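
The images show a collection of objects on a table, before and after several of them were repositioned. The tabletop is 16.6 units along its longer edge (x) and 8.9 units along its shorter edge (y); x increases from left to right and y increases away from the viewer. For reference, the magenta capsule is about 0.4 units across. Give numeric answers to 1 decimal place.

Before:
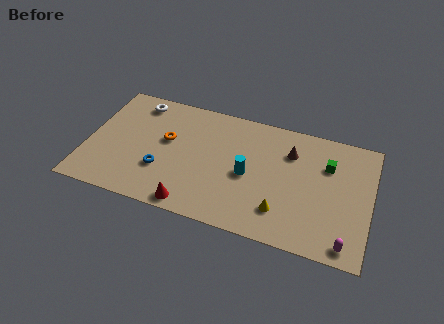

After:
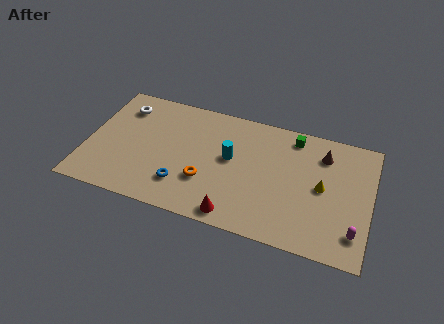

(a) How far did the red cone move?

2.5

The red cone was near (6.5, 0.9) before and (9.0, 1.0) after, so it travelled √(2.5² + 0.1²) ≈ 2.5 units.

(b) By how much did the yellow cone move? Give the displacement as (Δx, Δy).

(2.2, 2.4)

The yellow cone was at about (11.6, 2.1) and moved to about (13.8, 4.5).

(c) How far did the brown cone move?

1.9

The brown cone was near (11.8, 6.5) before and (13.7, 6.9) after, so it travelled √(1.9² + 0.4²) ≈ 1.9 units.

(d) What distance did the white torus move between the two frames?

1.0

The white torus moved from about (2.6, 7.6) to (1.8, 7.0), a distance of √(0.8² + 0.6²) ≈ 1.0.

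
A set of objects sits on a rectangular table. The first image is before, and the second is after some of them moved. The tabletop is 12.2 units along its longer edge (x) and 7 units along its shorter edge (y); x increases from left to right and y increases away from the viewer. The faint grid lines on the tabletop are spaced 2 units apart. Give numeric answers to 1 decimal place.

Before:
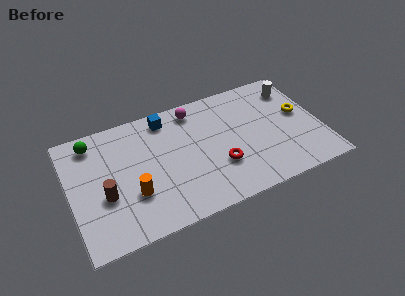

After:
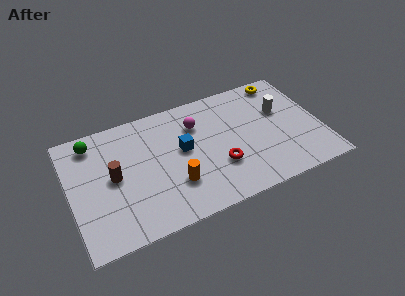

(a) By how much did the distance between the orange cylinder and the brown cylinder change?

+1.8

Before: roughly 1.4 units apart; after: 3.2. That's 1.8 units further apart.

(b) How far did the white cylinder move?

1.4

The white cylinder moved from about (11.2, 5.5) to (10.4, 4.4), a distance of √(0.8² + 1.1²) ≈ 1.4.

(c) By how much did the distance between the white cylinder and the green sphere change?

-0.7

The distance was about 9.9 in the first image and 9.2 in the second, so they moved 0.7 units closer together.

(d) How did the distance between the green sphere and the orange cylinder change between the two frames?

+1.3

Before: roughly 3.9 units apart; after: 5.2. That's 1.3 units further apart.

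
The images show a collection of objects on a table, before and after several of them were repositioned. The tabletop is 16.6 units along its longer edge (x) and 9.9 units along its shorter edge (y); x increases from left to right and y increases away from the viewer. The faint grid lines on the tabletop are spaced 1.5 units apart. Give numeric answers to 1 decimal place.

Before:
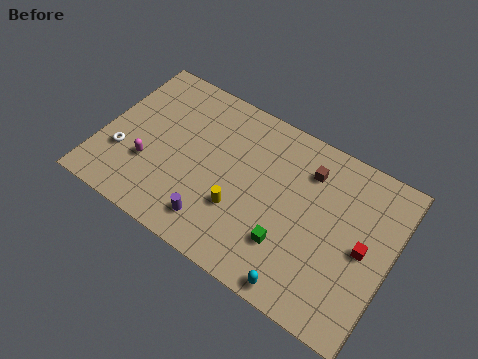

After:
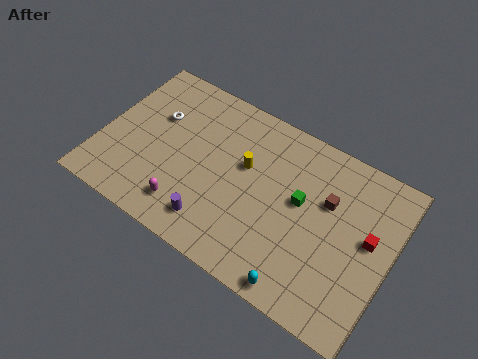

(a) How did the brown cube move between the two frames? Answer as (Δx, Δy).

(1.3, -1.2)

The brown cube was at about (11.5, 7.6) and moved to about (12.8, 6.4).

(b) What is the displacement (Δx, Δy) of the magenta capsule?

(2.5, -1.4)

The magenta capsule was at about (2.9, 3.3) and moved to about (5.4, 1.9).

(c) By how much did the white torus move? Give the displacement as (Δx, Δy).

(1.4, 3.2)

The white torus started near (1.4, 3.2) and ended near (2.8, 6.4).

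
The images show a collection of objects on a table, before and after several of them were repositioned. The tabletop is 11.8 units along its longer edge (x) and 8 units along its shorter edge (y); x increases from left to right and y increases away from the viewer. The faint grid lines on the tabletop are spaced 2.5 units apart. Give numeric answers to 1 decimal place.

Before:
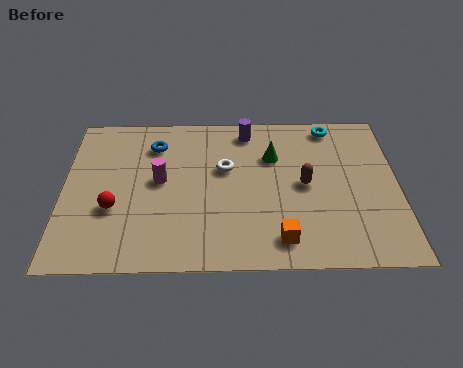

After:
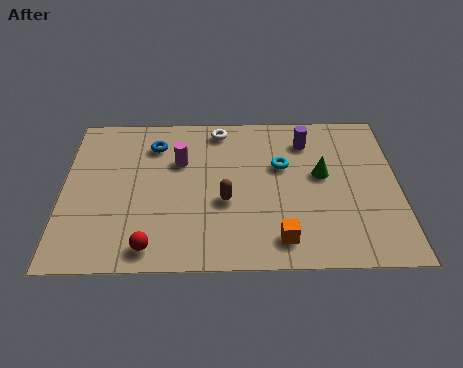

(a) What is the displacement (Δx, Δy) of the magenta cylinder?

(0.7, 1.0)

From the two frames, the magenta cylinder sits at roughly (3.4, 4.3) before and (4.1, 5.3) after.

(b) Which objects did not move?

the blue torus and the orange cube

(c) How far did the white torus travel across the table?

2.1

The white torus was near (5.7, 4.9) before and (5.5, 7.0) after, so it travelled √(0.2² + 2.1²) ≈ 2.1 units.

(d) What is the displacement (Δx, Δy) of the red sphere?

(1.3, -1.9)

The red sphere was at about (1.8, 2.9) and moved to about (3.1, 1.0).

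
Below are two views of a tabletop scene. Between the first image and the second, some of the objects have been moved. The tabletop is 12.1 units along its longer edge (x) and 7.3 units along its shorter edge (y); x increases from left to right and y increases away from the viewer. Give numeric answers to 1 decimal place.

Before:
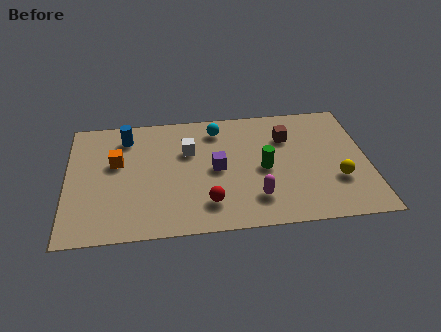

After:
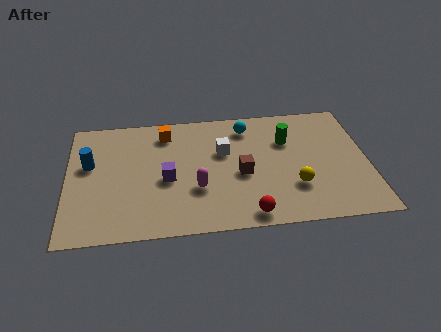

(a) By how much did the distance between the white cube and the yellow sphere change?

-2.7

The distance was about 6.4 in the first image and 3.7 in the second, so they moved 2.7 units closer together.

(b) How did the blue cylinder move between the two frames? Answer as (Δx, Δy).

(-1.5, -1.5)

The blue cylinder started near (2.4, 5.9) and ended near (0.9, 4.4).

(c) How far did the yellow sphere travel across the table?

1.7

The yellow sphere moved from about (10.8, 2.4) to (9.1, 2.2), a distance of √(1.7² + 0.2²) ≈ 1.7.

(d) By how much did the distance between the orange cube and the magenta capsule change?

-2.4

They were about 6.1 units apart before and 3.7 after — 2.4 units closer together.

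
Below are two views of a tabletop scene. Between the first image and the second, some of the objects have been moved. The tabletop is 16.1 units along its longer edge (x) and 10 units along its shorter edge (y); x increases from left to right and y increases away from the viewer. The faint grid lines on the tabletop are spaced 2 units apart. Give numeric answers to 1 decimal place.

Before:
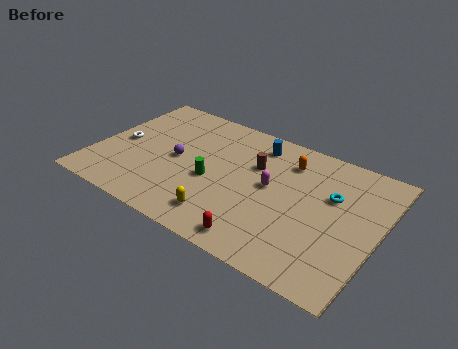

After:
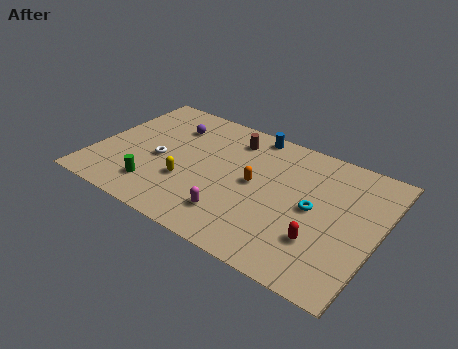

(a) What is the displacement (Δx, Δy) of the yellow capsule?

(-2.4, 1.6)

The yellow capsule was at about (7.9, 1.8) and moved to about (5.5, 3.4).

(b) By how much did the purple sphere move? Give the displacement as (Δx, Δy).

(-0.8, 2.6)

The purple sphere started near (4.6, 4.9) and ended near (3.8, 7.5).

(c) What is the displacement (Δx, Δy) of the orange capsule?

(-1.5, -2.6)

From the two frames, the orange capsule sits at roughly (10.6, 7.8) before and (9.1, 5.2) after.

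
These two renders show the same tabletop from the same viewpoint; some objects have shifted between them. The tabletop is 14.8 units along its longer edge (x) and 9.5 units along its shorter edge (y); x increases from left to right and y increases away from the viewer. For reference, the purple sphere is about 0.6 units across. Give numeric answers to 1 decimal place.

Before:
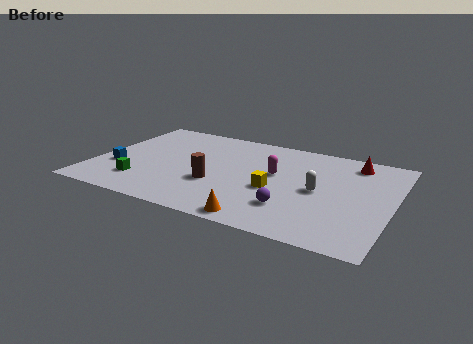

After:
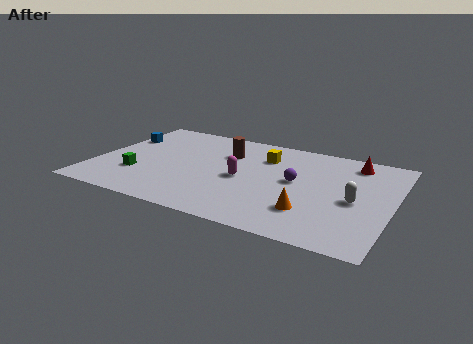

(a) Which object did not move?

the red cone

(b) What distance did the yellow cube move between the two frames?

3.2

From (9.1, 3.9) to (8.2, 7.0), the yellow cube covered √(0.9² + 3.1²) ≈ 3.2 units.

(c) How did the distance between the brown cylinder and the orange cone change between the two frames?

+2.7

The distance was about 3.6 in the first image and 6.3 in the second, so they moved 2.7 units further apart.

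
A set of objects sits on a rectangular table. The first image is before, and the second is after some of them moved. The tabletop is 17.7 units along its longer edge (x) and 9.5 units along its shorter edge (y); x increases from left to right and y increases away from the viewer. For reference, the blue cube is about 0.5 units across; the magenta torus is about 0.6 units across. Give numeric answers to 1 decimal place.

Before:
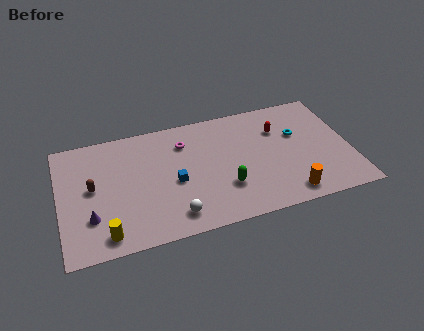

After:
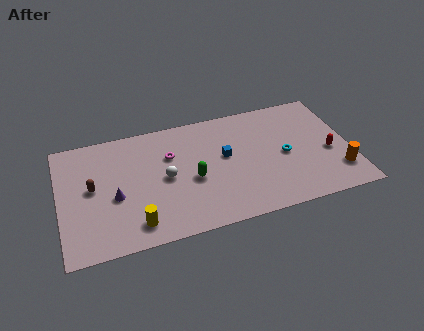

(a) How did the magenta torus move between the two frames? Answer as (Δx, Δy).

(-0.9, -0.8)

The magenta torus was at about (7.7, 7.2) and moved to about (6.8, 6.4).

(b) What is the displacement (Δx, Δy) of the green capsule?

(-1.9, 1.2)

The green capsule was at about (9.9, 2.9) and moved to about (8.0, 4.1).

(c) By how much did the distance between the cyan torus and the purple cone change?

-2.8

They were about 13.2 units apart before and 10.4 after — 2.8 units closer together.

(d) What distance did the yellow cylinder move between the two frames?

1.8

The yellow cylinder moved from about (2.6, 1.3) to (4.4, 1.6), a distance of √(1.8² + 0.3²) ≈ 1.8.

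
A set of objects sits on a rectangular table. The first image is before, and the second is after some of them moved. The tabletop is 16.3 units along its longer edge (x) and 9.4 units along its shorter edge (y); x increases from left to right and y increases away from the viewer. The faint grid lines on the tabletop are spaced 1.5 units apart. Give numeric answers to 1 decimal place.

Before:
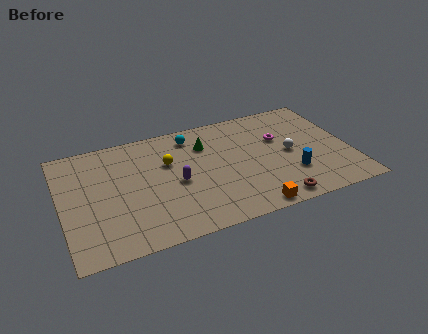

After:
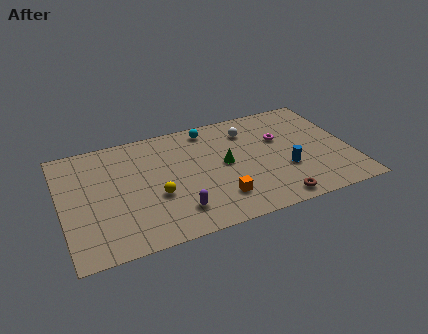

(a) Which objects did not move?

the brown torus and the magenta torus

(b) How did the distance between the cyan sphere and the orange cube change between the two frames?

-1.6

Before: roughly 7.6 units apart; after: 6.0. That's 1.6 units closer together.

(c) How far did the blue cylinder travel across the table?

0.6

From (12.8, 2.8) to (12.5, 3.3), the blue cylinder covered √(0.3² + 0.5²) ≈ 0.6 units.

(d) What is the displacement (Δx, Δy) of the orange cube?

(-1.6, 1.4)

From the two frames, the orange cube sits at roughly (10.2, 0.8) before and (8.6, 2.2) after.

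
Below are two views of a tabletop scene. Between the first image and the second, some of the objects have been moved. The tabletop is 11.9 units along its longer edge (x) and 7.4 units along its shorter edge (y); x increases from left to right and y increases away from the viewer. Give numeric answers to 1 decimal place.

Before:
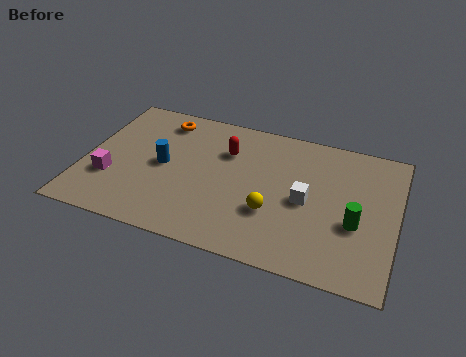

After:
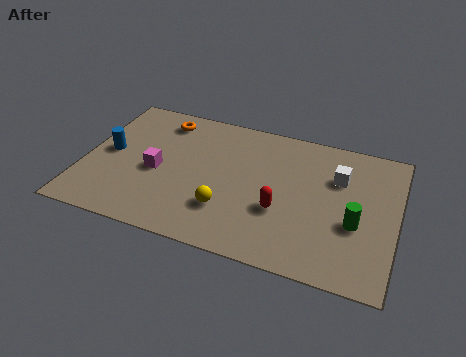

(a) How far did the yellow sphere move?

1.7

The yellow sphere was near (7.3, 2.5) before and (5.6, 2.1) after, so it travelled √(1.7² + 0.4²) ≈ 1.7 units.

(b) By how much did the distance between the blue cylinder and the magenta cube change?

-0.3

Before: roughly 2.3 units apart; after: 2.0. That's 0.3 units closer together.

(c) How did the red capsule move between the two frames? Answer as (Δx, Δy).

(2.3, -2.5)

From the two frames, the red capsule sits at roughly (5.3, 5.2) before and (7.6, 2.7) after.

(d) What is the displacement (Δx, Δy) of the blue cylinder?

(-2.1, 0.1)

From the two frames, the blue cylinder sits at roughly (3.0, 3.7) before and (0.9, 3.8) after.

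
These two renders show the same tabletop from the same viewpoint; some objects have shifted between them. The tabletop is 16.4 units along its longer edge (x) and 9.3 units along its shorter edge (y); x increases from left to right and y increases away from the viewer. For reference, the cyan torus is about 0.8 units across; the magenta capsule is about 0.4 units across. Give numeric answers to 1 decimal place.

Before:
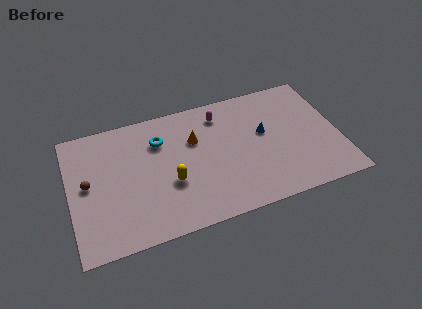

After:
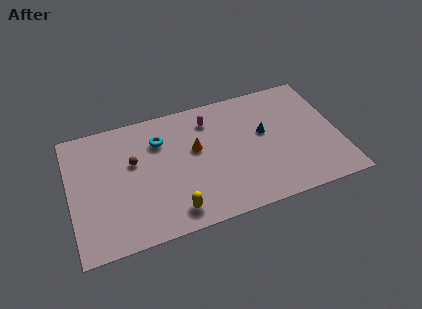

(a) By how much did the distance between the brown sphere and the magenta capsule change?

-3.6

Before: roughly 8.7 units apart; after: 5.1. That's 3.6 units closer together.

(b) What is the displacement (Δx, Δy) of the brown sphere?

(2.8, 0.8)

From the two frames, the brown sphere sits at roughly (1.1, 4.9) before and (3.9, 5.7) after.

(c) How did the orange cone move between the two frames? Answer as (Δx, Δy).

(0.0, -0.7)

From the two frames, the orange cone sits at roughly (7.7, 6.2) before and (7.7, 5.5) after.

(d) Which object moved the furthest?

the brown sphere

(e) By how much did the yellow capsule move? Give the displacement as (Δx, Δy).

(0.0, -2.1)

The yellow capsule was at about (6.0, 3.5) and moved to about (6.0, 1.4).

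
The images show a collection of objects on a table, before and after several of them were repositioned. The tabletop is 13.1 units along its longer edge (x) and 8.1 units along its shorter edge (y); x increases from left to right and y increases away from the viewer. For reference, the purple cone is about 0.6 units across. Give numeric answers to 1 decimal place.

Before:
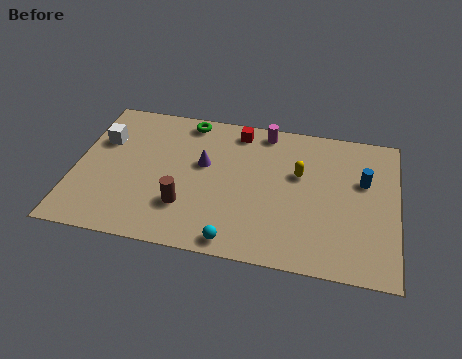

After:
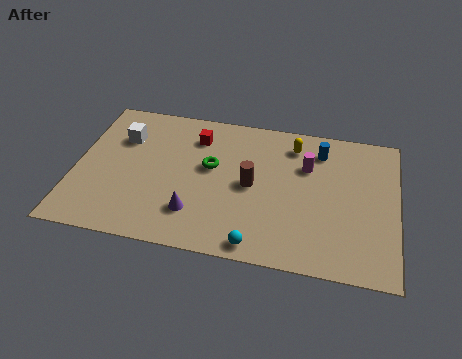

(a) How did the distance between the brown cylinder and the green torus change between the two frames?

-3.1

They were about 4.9 units apart before and 1.8 after — 3.1 units closer together.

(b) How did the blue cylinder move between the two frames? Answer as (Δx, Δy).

(-1.8, 1.4)

The blue cylinder started near (11.7, 5.1) and ended near (9.9, 6.5).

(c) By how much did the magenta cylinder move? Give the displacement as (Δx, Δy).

(1.8, -1.7)

The magenta cylinder started near (7.6, 7.2) and ended near (9.4, 5.5).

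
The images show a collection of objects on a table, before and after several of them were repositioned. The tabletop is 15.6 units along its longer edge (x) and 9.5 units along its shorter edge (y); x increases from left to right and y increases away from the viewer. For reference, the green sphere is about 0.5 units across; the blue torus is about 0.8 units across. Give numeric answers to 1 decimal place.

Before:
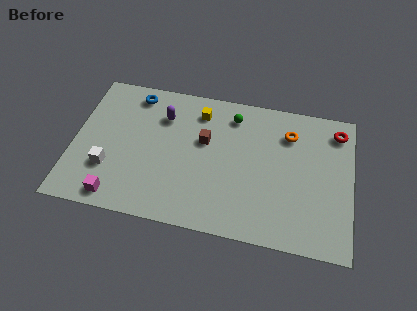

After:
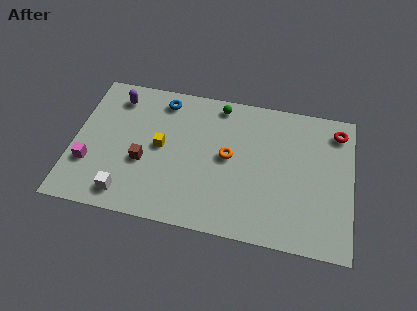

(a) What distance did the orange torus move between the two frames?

4.0

From (12.0, 7.2) to (8.7, 5.0), the orange torus covered √(3.3² + 2.2²) ≈ 4.0 units.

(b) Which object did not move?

the red torus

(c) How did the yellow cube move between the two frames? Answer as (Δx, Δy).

(-2.0, -2.8)

The yellow cube started near (6.9, 7.7) and ended near (4.9, 4.9).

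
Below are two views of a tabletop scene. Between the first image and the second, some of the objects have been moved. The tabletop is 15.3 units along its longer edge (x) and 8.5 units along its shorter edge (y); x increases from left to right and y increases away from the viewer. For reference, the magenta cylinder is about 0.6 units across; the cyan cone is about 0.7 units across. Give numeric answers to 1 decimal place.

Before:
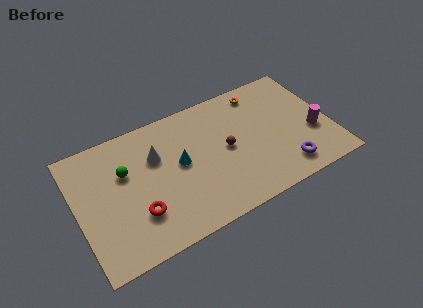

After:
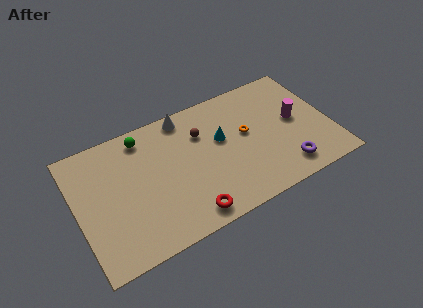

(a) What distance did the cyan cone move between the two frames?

2.6

The cyan cone was near (6.2, 4.6) before and (8.8, 5.1) after, so it travelled √(2.6² + 0.5²) ≈ 2.6 units.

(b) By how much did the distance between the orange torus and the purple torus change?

-2.0

They were about 5.8 units apart before and 3.8 after — 2.0 units closer together.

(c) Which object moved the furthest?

the red torus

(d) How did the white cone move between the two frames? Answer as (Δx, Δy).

(2.0, 1.9)

The white cone was at about (4.9, 5.7) and moved to about (6.9, 7.6).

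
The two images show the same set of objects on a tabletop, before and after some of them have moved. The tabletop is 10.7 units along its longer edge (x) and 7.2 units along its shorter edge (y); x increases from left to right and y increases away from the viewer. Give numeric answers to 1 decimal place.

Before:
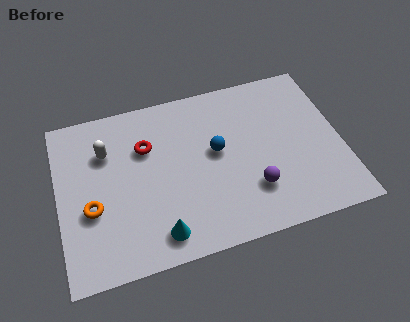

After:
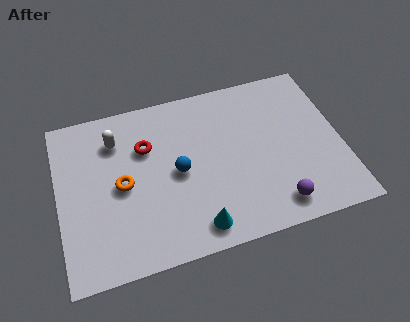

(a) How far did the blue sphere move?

1.6

From (6.0, 4.0) to (4.5, 3.5), the blue sphere covered √(1.5² + 0.5²) ≈ 1.6 units.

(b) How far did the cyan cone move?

1.4

The cyan cone was near (3.6, 1.1) before and (5.0, 1.0) after, so it travelled √(1.4² + 0.1²) ≈ 1.4 units.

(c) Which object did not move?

the red torus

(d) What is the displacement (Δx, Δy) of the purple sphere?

(0.8, -0.9)

The purple sphere was at about (7.2, 2.0) and moved to about (8.0, 1.1).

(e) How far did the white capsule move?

0.6

The white capsule moved from about (1.9, 5.1) to (2.3, 5.5), a distance of √(0.4² + 0.4²) ≈ 0.6.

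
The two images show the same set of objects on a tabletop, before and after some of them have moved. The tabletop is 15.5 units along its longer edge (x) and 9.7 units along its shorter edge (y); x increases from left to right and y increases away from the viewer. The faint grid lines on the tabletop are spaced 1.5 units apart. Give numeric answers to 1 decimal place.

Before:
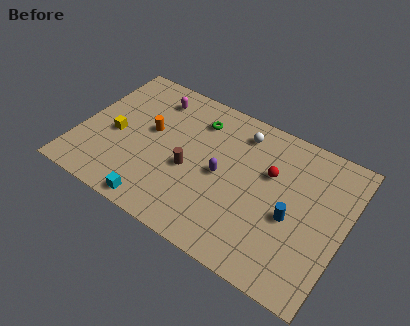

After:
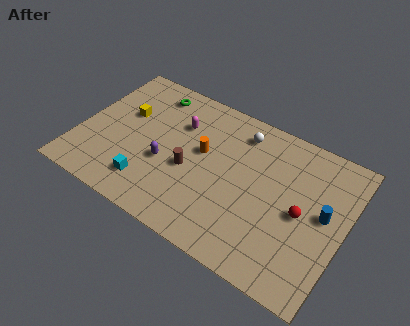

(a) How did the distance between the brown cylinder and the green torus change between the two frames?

+1.6

They were about 3.5 units apart before and 5.1 after — 1.6 units further apart.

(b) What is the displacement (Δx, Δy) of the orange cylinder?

(3.1, 0.1)

The orange cylinder was at about (4.0, 5.5) and moved to about (7.1, 5.6).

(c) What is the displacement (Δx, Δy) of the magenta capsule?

(1.7, -1.1)

The magenta capsule started near (3.8, 7.9) and ended near (5.5, 6.8).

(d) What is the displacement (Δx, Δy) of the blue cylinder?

(1.7, 1.1)

From the two frames, the blue cylinder sits at roughly (12.6, 4.1) before and (14.3, 5.2) after.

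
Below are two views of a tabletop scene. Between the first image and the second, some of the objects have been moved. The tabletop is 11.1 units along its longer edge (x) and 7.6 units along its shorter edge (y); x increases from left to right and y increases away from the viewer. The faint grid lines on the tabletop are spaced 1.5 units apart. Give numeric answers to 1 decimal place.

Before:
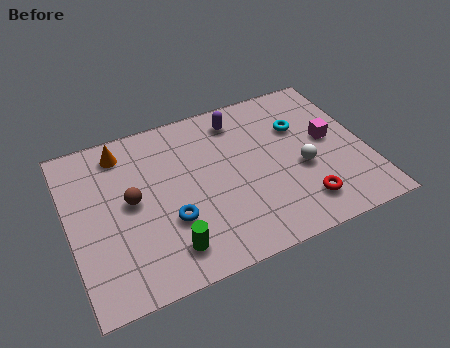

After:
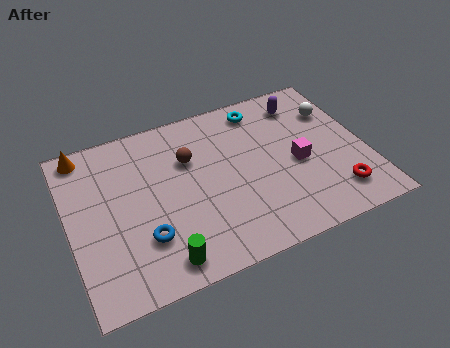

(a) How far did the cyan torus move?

1.9

The cyan torus was near (8.8, 5.1) before and (7.5, 6.5) after, so it travelled √(1.3² + 1.4²) ≈ 1.9 units.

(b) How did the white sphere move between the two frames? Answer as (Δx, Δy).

(1.6, 2.3)

The white sphere started near (8.6, 3.1) and ended near (10.2, 5.4).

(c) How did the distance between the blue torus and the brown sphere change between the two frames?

+1.6

They were about 1.9 units apart before and 3.5 after — 1.6 units further apart.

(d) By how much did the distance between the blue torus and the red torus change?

+2.2

They were about 4.9 units apart before and 7.1 after — 2.2 units further apart.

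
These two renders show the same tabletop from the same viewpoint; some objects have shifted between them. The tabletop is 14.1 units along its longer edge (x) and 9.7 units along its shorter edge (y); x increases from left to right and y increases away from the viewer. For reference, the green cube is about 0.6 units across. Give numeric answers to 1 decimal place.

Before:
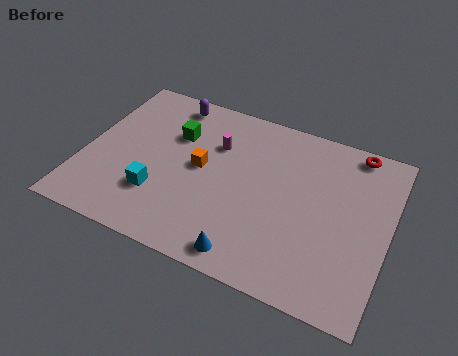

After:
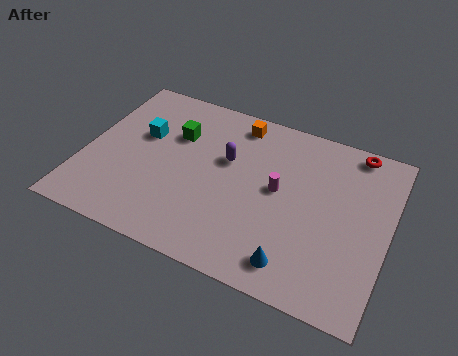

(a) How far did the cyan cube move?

3.4

From (3.7, 2.8) to (2.5, 6.0), the cyan cube covered √(1.2² + 3.2²) ≈ 3.4 units.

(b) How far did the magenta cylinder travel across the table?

3.4

The magenta cylinder moved from about (5.9, 6.7) to (9.0, 5.2), a distance of √(3.1² + 1.5²) ≈ 3.4.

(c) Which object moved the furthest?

the purple capsule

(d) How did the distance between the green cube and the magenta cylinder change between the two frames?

+3.3

Before: roughly 1.9 units apart; after: 5.2. That's 3.3 units further apart.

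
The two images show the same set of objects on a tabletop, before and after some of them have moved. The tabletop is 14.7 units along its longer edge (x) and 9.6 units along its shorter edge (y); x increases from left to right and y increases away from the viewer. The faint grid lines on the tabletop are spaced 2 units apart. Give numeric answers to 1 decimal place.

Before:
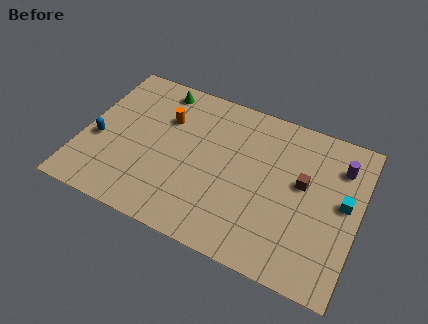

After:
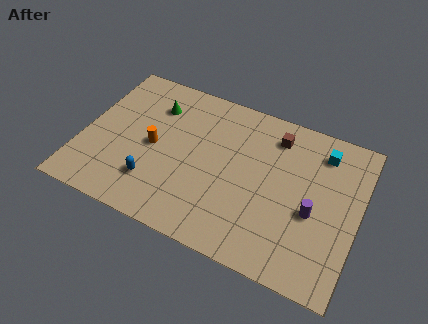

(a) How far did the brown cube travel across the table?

2.9

The brown cube moved from about (11.7, 5.5) to (10.0, 7.8), a distance of √(1.7² + 2.3²) ≈ 2.9.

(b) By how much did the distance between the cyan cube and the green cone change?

-1.8

The distance was about 10.8 in the first image and 9.0 in the second, so they moved 1.8 units closer together.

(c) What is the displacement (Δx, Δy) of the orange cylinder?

(-0.4, -2.0)

The orange cylinder was at about (4.2, 6.6) and moved to about (3.8, 4.6).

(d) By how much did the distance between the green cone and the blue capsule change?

-0.4

The distance was about 5.2 in the first image and 4.8 in the second, so they moved 0.4 units closer together.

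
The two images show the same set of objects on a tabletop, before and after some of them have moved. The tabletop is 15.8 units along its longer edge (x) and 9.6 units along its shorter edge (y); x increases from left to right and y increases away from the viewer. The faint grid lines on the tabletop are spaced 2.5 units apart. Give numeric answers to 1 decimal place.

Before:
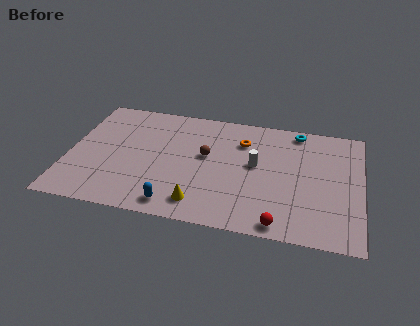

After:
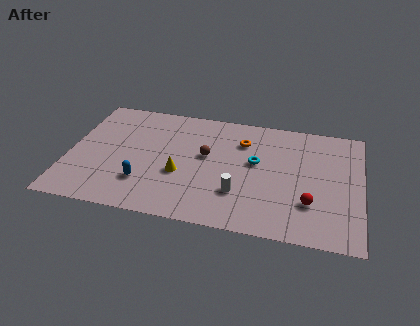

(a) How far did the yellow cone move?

2.4

The yellow cone moved from about (7.3, 1.6) to (6.1, 3.7), a distance of √(1.2² + 2.1²) ≈ 2.4.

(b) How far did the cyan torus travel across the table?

3.7

From (12.2, 8.6) to (10.1, 5.5), the cyan torus covered √(2.1² + 3.1²) ≈ 3.7 units.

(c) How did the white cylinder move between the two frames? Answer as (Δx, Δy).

(-0.8, -2.5)

From the two frames, the white cylinder sits at roughly (10.1, 5.3) before and (9.3, 2.8) after.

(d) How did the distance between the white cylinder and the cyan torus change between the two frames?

-1.1

Before: roughly 3.9 units apart; after: 2.8. That's 1.1 units closer together.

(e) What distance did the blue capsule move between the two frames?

2.3

The blue capsule was near (6.0, 1.2) before and (4.2, 2.6) after, so it travelled √(1.8² + 1.4²) ≈ 2.3 units.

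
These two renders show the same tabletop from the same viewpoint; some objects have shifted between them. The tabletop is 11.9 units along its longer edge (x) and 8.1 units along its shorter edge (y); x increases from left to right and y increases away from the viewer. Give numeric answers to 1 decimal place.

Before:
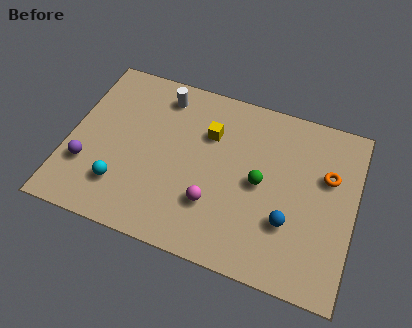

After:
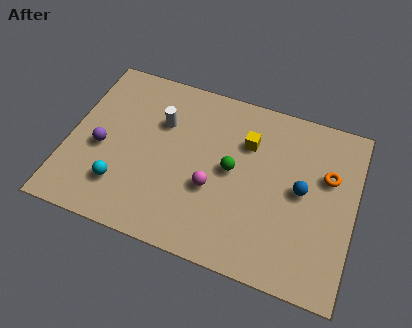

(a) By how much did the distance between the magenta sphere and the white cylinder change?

-1.7

They were about 5.1 units apart before and 3.4 after — 1.7 units closer together.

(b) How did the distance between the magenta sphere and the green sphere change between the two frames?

-1.1

The distance was about 2.4 in the first image and 1.3 in the second, so they moved 1.1 units closer together.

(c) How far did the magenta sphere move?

0.7

From (6.2, 2.4) to (6.1, 3.1), the magenta sphere covered √(0.1² + 0.7²) ≈ 0.7 units.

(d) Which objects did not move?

the orange torus and the cyan sphere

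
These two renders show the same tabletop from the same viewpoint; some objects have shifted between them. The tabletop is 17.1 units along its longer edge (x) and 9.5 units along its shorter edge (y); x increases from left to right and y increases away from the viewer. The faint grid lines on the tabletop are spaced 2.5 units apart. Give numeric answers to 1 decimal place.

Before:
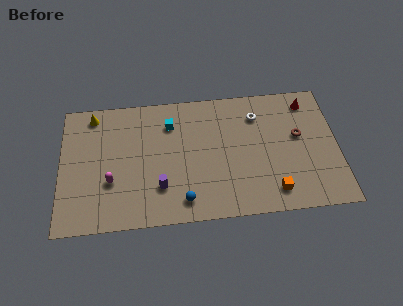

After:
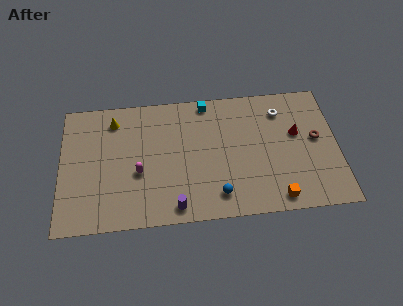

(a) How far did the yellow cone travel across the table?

1.4

The yellow cone moved from about (2.0, 8.3) to (3.3, 7.8), a distance of √(1.3² + 0.5²) ≈ 1.4.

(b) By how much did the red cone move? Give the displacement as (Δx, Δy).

(-0.8, -2.3)

The red cone started near (15.4, 8.0) and ended near (14.6, 5.7).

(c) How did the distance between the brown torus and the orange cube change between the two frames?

+0.6

The distance was about 4.3 in the first image and 4.9 in the second, so they moved 0.6 units further apart.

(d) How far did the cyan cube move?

2.7

The cyan cube was near (6.8, 7.2) before and (9.1, 8.6) after, so it travelled √(2.3² + 1.4²) ≈ 2.7 units.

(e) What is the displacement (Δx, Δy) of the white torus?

(1.5, 0.2)

From the two frames, the white torus sits at roughly (12.2, 7.3) before and (13.7, 7.5) after.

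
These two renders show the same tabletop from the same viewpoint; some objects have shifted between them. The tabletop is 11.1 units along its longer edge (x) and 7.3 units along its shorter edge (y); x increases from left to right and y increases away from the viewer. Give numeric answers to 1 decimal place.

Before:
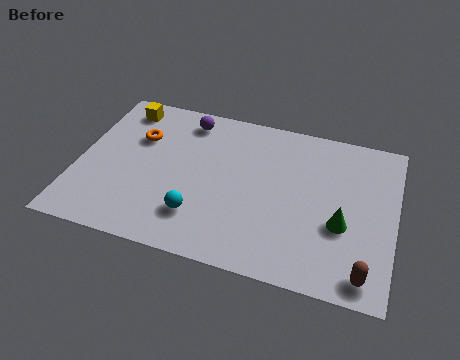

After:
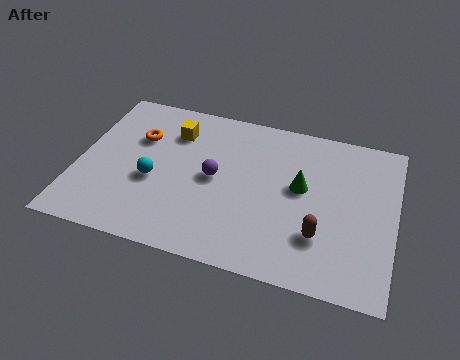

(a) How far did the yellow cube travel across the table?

2.0

The yellow cube moved from about (1.3, 6.2) to (3.2, 5.5), a distance of √(1.9² + 0.7²) ≈ 2.0.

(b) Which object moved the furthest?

the purple sphere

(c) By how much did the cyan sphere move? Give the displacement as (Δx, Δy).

(-1.7, 1.2)

The cyan sphere was at about (4.4, 1.8) and moved to about (2.7, 3.0).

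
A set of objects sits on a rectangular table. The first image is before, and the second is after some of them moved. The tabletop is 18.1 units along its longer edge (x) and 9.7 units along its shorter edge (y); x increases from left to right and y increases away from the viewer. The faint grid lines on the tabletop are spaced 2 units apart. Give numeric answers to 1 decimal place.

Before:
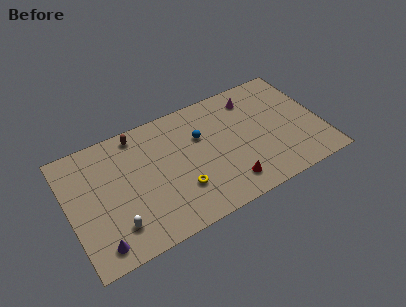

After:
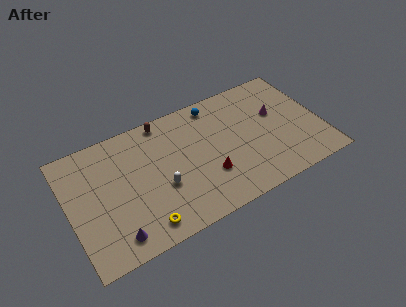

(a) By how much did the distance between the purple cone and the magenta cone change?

-0.5

Before: roughly 13.6 units apart; after: 13.1. That's 0.5 units closer together.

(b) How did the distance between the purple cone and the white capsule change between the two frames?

+2.7

They were about 1.5 units apart before and 4.2 after — 2.7 units further apart.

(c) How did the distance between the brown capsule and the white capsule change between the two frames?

-1.6

The distance was about 6.8 in the first image and 5.2 in the second, so they moved 1.6 units closer together.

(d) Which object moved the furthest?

the white capsule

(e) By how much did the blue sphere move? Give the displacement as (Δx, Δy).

(1.3, 2.1)

From the two frames, the blue sphere sits at roughly (9.6, 6.4) before and (10.9, 8.5) after.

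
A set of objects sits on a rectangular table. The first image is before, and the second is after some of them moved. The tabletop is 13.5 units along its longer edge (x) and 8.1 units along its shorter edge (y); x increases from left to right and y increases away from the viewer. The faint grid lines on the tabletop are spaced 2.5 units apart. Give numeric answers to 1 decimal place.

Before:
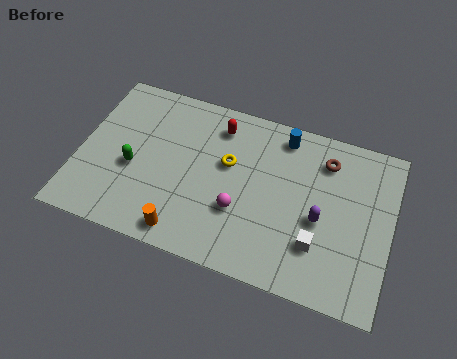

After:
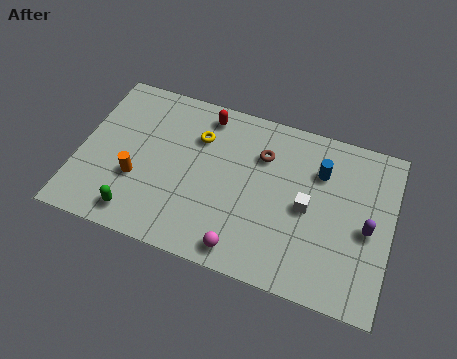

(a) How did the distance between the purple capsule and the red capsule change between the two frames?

+2.4

They were about 5.6 units apart before and 8.0 after — 2.4 units further apart.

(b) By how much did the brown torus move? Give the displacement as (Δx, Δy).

(-2.7, -0.6)

The brown torus was at about (10.5, 6.4) and moved to about (7.8, 5.8).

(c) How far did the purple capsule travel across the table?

2.0

The purple capsule moved from about (10.5, 3.5) to (12.5, 3.7), a distance of √(2.0² + 0.2²) ≈ 2.0.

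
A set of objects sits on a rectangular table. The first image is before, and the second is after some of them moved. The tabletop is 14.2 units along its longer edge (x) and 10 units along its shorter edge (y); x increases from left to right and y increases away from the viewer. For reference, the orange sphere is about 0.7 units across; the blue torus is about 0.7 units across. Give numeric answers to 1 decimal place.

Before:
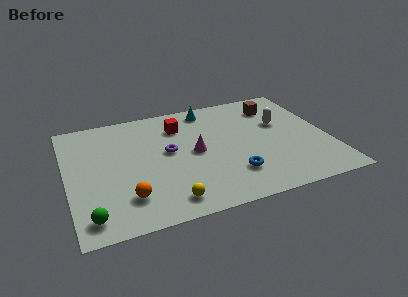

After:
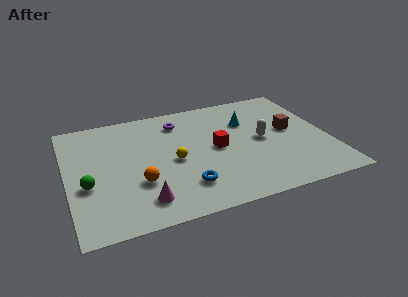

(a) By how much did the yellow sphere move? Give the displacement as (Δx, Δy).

(0.6, 3.2)

From the two frames, the yellow sphere sits at roughly (5.1, 1.4) before and (5.7, 4.6) after.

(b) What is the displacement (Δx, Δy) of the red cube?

(1.8, -2.6)

The red cube was at about (6.3, 7.6) and moved to about (8.1, 5.0).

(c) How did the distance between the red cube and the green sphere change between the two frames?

-1.0

Before: roughly 8.2 units apart; after: 7.2. That's 1.0 units closer together.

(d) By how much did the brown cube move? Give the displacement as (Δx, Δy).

(0.5, -2.5)

The brown cube started near (11.7, 7.9) and ended near (12.2, 5.4).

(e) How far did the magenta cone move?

4.5

From (6.9, 5.0) to (3.8, 1.8), the magenta cone covered √(3.1² + 3.2²) ≈ 4.5 units.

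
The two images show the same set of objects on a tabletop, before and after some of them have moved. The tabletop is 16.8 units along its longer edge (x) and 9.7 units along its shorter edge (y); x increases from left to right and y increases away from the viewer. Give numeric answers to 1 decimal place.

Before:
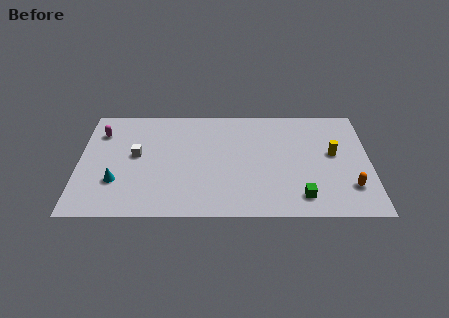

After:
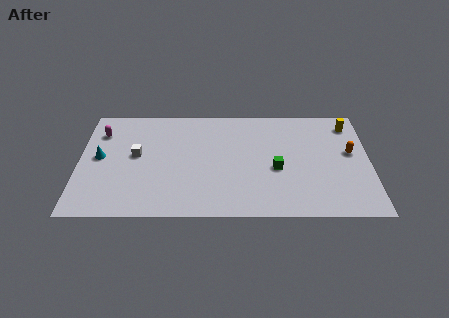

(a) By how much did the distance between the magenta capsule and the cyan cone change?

-2.2

They were about 4.4 units apart before and 2.2 after — 2.2 units closer together.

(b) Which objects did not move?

the magenta capsule and the white cube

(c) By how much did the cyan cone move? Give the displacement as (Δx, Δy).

(-1.0, 2.1)

From the two frames, the cyan cone sits at roughly (2.2, 3.0) before and (1.2, 5.1) after.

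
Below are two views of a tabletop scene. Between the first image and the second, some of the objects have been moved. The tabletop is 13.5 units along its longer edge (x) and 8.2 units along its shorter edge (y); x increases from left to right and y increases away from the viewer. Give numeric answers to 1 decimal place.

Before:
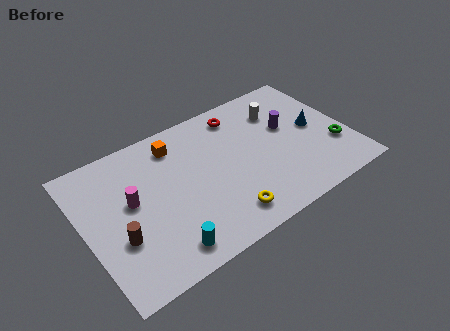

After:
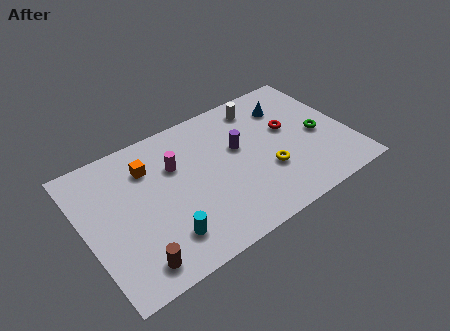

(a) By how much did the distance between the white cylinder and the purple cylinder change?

+1.3

They were about 1.2 units apart before and 2.5 after — 1.3 units further apart.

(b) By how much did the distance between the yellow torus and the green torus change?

-3.1

They were about 6.1 units apart before and 3.0 after — 3.1 units closer together.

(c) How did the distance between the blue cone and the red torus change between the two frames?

-3.0

Before: roughly 4.4 units apart; after: 1.4. That's 3.0 units closer together.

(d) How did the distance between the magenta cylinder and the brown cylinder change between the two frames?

+3.2

They were about 1.9 units apart before and 5.1 after — 3.2 units further apart.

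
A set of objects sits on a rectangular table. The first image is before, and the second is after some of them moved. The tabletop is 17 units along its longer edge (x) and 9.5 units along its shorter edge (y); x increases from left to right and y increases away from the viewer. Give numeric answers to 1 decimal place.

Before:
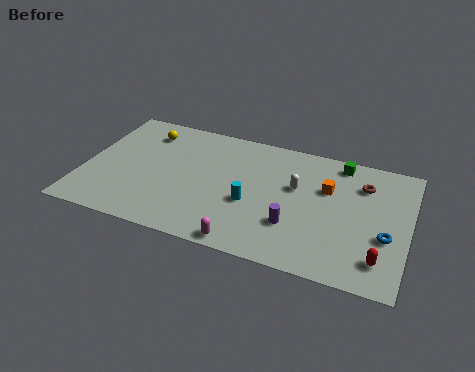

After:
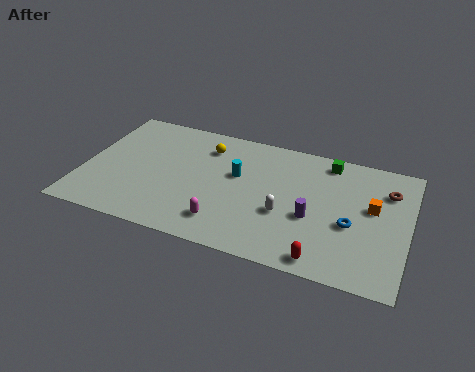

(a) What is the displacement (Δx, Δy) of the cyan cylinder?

(-0.9, 1.9)

The cyan cylinder was at about (8.9, 3.8) and moved to about (8.0, 5.7).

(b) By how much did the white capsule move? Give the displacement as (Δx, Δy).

(-0.4, -2.2)

The white capsule was at about (11.1, 5.8) and moved to about (10.7, 3.6).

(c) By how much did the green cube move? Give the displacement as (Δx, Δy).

(-0.6, -0.1)

From the two frames, the green cube sits at roughly (13.2, 8.4) before and (12.6, 8.3) after.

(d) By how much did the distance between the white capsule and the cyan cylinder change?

+0.4

They were about 3.0 units apart before and 3.4 after — 0.4 units further apart.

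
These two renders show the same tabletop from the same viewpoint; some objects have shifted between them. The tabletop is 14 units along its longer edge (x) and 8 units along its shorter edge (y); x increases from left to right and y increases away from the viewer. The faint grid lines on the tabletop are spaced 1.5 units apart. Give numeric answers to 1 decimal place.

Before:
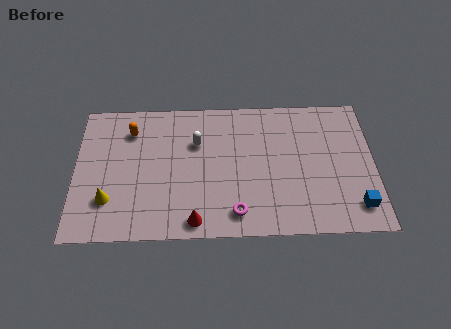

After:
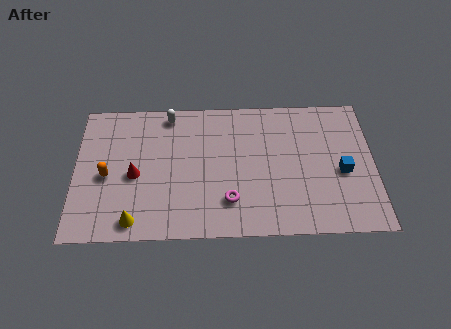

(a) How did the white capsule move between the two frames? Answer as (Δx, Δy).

(-1.3, 1.7)

From the two frames, the white capsule sits at roughly (5.7, 5.4) before and (4.4, 7.1) after.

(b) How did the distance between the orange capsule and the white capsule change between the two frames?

+1.3

They were about 3.2 units apart before and 4.5 after — 1.3 units further apart.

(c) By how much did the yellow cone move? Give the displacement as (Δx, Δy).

(1.2, -1.2)

From the two frames, the yellow cone sits at roughly (1.6, 2.2) before and (2.8, 1.0) after.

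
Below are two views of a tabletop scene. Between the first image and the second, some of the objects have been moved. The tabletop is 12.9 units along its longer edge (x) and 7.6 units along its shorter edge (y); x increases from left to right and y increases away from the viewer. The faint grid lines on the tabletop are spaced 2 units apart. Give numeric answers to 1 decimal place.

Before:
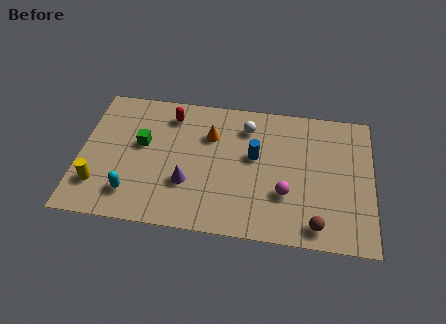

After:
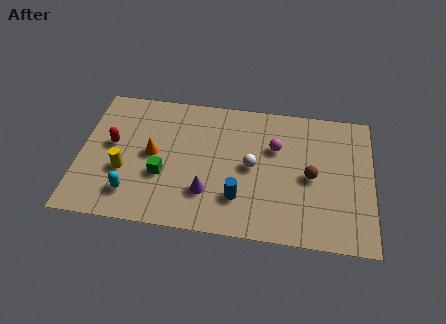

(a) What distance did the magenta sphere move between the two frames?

2.5

The magenta sphere moved from about (9.1, 2.5) to (8.6, 5.0), a distance of √(0.5² + 2.5²) ≈ 2.5.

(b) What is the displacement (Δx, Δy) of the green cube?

(1.0, -1.6)

The green cube started near (2.7, 4.4) and ended near (3.7, 2.8).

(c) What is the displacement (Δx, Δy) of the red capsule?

(-2.5, -2.0)

From the two frames, the red capsule sits at roughly (3.9, 6.2) before and (1.4, 4.2) after.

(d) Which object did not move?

the cyan capsule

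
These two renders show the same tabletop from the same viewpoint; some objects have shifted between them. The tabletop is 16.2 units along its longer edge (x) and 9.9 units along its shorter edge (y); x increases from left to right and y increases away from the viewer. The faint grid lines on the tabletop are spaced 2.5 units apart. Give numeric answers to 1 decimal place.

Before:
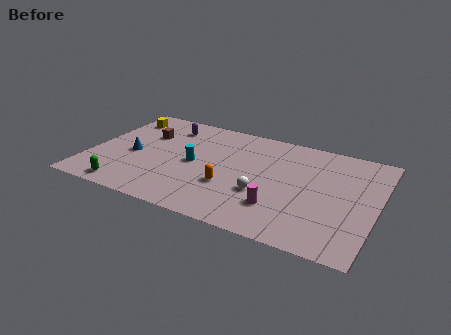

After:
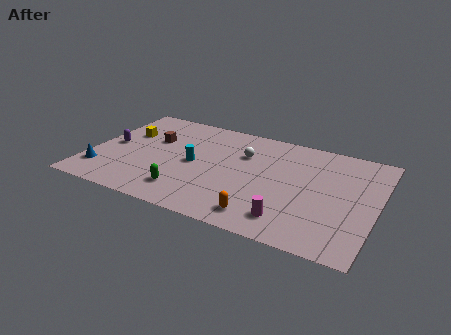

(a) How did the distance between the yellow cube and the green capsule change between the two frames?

-1.0

The distance was about 7.0 in the first image and 6.0 in the second, so they moved 1.0 units closer together.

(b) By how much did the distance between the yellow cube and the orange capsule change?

+1.5

They were about 8.3 units apart before and 9.8 after — 1.5 units further apart.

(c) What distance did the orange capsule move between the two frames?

2.8

The orange capsule was near (8.1, 3.4) before and (10.2, 1.5) after, so it travelled √(2.1² + 1.9²) ≈ 2.8 units.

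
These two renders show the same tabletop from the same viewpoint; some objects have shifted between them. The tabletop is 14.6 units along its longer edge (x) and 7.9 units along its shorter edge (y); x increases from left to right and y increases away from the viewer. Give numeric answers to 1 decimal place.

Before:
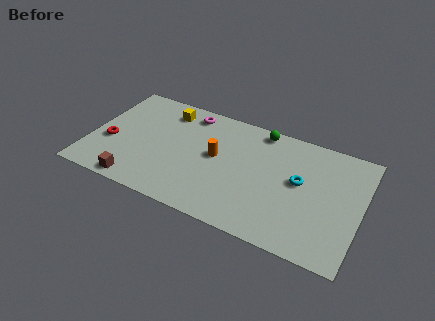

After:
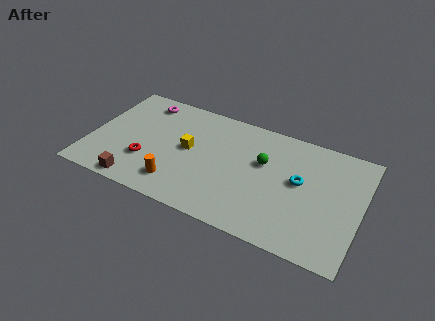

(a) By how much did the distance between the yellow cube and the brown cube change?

-1.6

The distance was about 5.8 in the first image and 4.2 in the second, so they moved 1.6 units closer together.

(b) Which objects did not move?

the cyan torus and the brown cube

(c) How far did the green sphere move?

2.2

From (8.9, 7.1) to (9.3, 4.9), the green sphere covered √(0.4² + 2.2²) ≈ 2.2 units.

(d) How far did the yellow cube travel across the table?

2.7

The yellow cube was near (3.8, 6.5) before and (5.3, 4.2) after, so it travelled √(1.5² + 2.3²) ≈ 2.7 units.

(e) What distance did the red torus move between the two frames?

2.2

The red torus was near (1.1, 3.1) before and (3.2, 2.5) after, so it travelled √(2.1² + 0.6²) ≈ 2.2 units.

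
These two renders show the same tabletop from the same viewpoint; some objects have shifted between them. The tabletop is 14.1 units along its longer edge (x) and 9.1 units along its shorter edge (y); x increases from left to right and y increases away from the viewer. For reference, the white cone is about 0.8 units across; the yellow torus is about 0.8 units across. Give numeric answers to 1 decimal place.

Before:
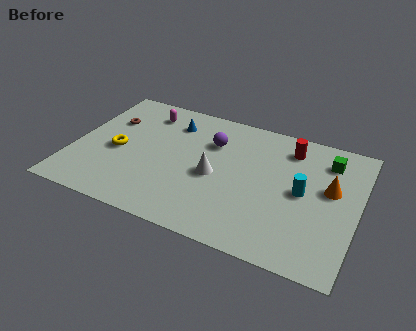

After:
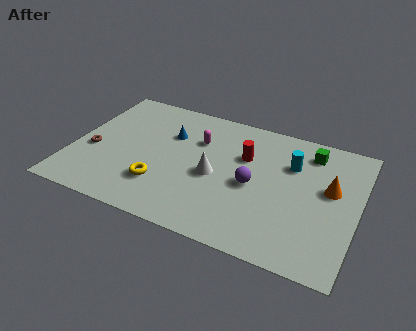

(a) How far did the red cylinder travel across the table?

2.5

The red cylinder moved from about (10.5, 7.4) to (8.4, 6.0), a distance of √(2.1² + 1.4²) ≈ 2.5.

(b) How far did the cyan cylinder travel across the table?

1.8

The cyan cylinder moved from about (11.4, 4.6) to (10.7, 6.3), a distance of √(0.7² + 1.7²) ≈ 1.8.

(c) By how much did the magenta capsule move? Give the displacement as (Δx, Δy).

(2.8, -1.1)

The magenta capsule was at about (3.2, 7.4) and moved to about (6.0, 6.3).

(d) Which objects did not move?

the orange cone and the white cone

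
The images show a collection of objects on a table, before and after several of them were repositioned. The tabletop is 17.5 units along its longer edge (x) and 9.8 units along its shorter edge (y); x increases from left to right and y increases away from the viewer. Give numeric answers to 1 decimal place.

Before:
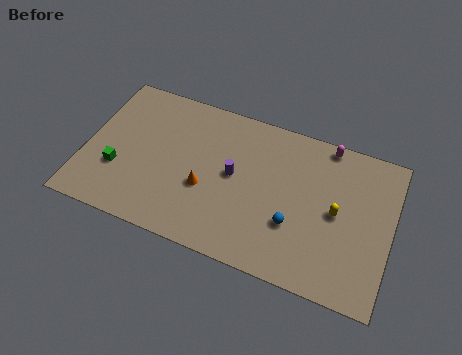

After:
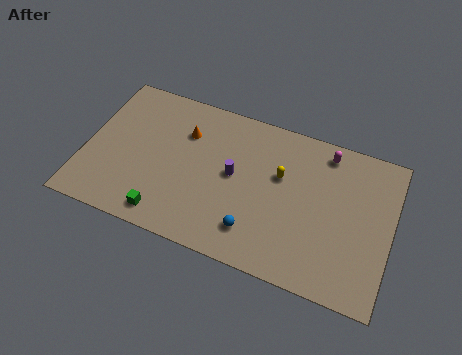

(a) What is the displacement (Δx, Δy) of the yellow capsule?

(-3.3, 1.2)

The yellow capsule was at about (14.4, 4.9) and moved to about (11.1, 6.1).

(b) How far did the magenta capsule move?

0.5

The magenta capsule was near (13.5, 9.0) before and (13.5, 8.5) after, so it travelled √(0.0² + 0.5²) ≈ 0.5 units.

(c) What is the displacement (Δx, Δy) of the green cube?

(3.0, -2.0)

The green cube was at about (2.0, 3.3) and moved to about (5.0, 1.3).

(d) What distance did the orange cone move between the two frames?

3.5

The orange cone was near (7.0, 3.8) before and (5.5, 7.0) after, so it travelled √(1.5² + 3.2²) ≈ 3.5 units.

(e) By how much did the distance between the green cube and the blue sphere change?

-5.0

Before: roughly 10.1 units apart; after: 5.1. That's 5.0 units closer together.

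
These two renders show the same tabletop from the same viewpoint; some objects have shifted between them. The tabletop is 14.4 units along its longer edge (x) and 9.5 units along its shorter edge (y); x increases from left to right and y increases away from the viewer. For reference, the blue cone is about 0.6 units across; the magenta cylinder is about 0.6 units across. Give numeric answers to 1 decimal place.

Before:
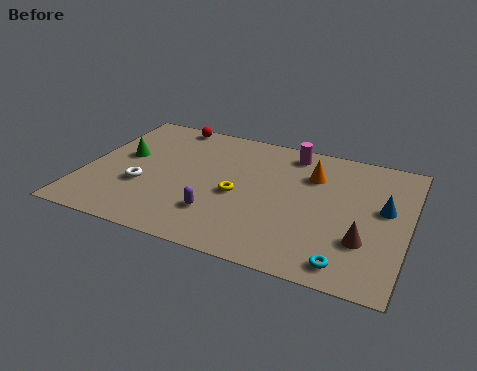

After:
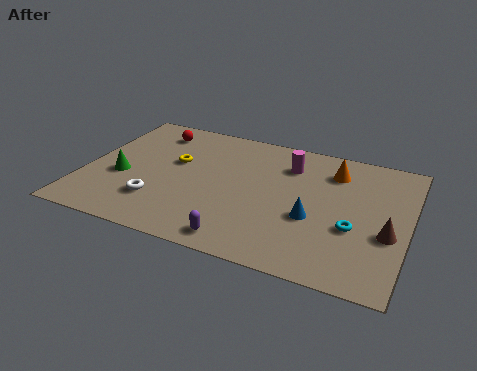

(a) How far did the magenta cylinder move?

1.0

The magenta cylinder was near (8.9, 8.2) before and (8.9, 7.2) after, so it travelled √(0.0² + 1.0²) ≈ 1.0 units.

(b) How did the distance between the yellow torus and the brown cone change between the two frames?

+4.1

Before: roughly 5.8 units apart; after: 9.9. That's 4.1 units further apart.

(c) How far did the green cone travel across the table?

1.6

From (1.6, 5.4) to (1.7, 3.8), the green cone covered √(0.1² + 1.6²) ≈ 1.6 units.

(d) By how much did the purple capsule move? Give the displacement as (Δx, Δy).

(1.2, -1.4)

From the two frames, the purple capsule sits at roughly (6.2, 2.5) before and (7.4, 1.1) after.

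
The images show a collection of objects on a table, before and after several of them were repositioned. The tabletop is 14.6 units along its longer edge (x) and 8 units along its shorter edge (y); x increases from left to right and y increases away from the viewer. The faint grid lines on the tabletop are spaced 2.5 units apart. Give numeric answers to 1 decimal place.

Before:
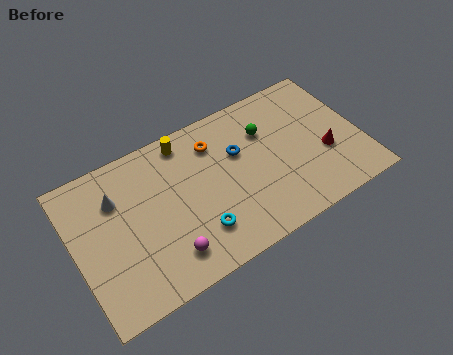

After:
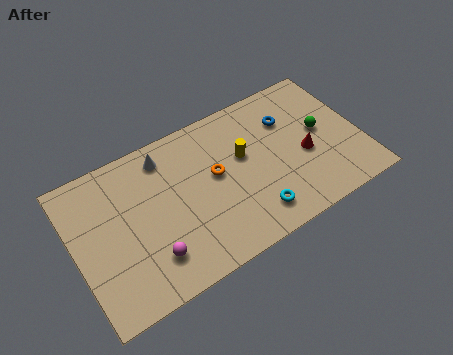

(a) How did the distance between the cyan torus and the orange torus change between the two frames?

-1.1

They were about 4.5 units apart before and 3.4 after — 1.1 units closer together.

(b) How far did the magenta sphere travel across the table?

0.9

The magenta sphere was near (4.3, 1.6) before and (3.5, 1.9) after, so it travelled √(0.8² + 0.3²) ≈ 0.9 units.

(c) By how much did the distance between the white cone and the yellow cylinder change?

+0.3

They were about 3.9 units apart before and 4.2 after — 0.3 units further apart.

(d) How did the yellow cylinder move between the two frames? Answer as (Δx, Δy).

(2.7, -2.2)

The yellow cylinder was at about (6.0, 7.0) and moved to about (8.7, 4.8).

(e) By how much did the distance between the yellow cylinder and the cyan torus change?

-1.7

The distance was about 5.0 in the first image and 3.3 in the second, so they moved 1.7 units closer together.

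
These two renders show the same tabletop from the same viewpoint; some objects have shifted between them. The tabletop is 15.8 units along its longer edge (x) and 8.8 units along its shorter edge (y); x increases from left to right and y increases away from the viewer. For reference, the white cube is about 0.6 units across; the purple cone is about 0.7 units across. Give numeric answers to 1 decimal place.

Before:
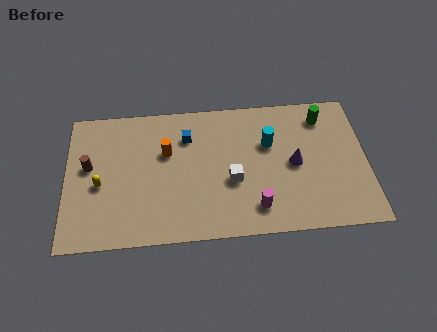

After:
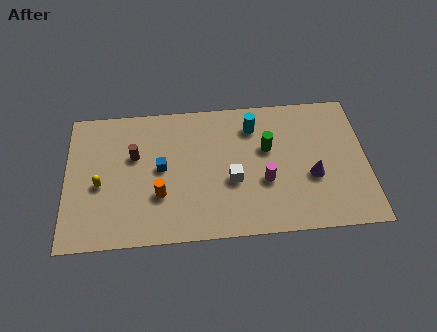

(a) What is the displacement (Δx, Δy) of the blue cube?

(-1.4, -1.9)

The blue cube started near (6.4, 6.5) and ended near (5.0, 4.6).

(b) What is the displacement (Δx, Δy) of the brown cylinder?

(2.4, 0.5)

From the two frames, the brown cylinder sits at roughly (1.2, 5.0) before and (3.6, 5.5) after.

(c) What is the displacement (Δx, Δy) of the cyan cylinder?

(-0.8, 1.2)

The cyan cylinder started near (10.7, 5.7) and ended near (9.9, 6.9).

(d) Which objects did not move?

the yellow capsule and the white cube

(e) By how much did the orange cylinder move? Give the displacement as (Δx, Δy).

(-0.4, -2.7)

The orange cylinder was at about (5.3, 5.6) and moved to about (4.9, 2.9).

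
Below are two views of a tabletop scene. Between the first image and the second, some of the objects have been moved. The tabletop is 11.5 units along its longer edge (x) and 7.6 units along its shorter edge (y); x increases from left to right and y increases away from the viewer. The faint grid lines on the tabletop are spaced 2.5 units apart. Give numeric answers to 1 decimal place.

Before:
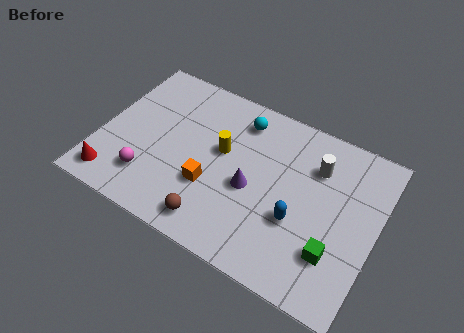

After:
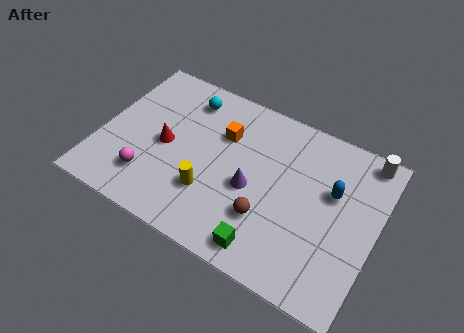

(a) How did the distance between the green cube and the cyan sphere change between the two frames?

+0.6

Before: roughly 6.1 units apart; after: 6.7. That's 0.6 units further apart.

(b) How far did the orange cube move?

2.6

From (4.8, 2.6) to (4.9, 5.2), the orange cube covered √(0.1² + 2.6²) ≈ 2.6 units.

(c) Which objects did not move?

the purple cone and the magenta sphere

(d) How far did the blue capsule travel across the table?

2.2

The blue capsule moved from about (8.4, 2.8) to (9.6, 4.7), a distance of √(1.2² + 1.9²) ≈ 2.2.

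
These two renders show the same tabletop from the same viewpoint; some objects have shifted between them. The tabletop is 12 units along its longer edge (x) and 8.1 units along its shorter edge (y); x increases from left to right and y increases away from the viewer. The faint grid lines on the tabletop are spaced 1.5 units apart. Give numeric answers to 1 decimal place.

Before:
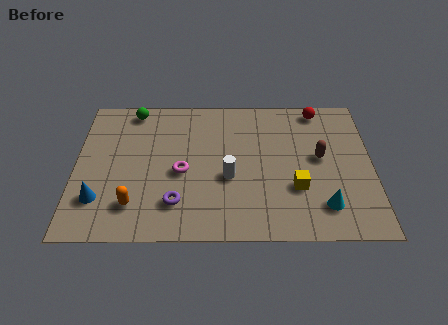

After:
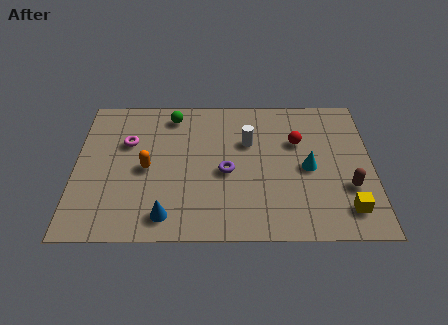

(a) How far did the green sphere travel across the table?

1.6

From (2.3, 7.2) to (3.9, 6.9), the green sphere covered √(1.6² + 0.3²) ≈ 1.6 units.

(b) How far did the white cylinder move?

2.2

The white cylinder moved from about (6.2, 3.3) to (7.0, 5.3), a distance of √(0.8² + 2.0²) ≈ 2.2.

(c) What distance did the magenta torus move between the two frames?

2.8

From (4.3, 3.6) to (2.1, 5.3), the magenta torus covered √(2.2² + 1.7²) ≈ 2.8 units.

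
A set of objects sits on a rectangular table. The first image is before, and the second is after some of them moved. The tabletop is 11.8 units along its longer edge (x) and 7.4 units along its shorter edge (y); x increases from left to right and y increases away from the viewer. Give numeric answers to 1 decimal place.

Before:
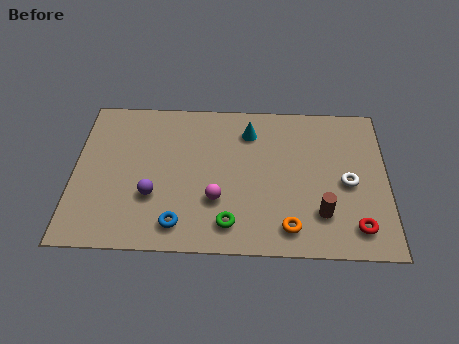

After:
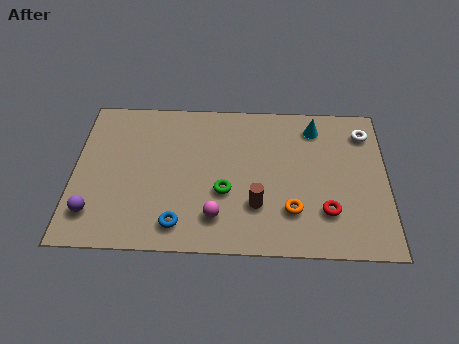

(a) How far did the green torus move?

1.5

The green torus moved from about (5.9, 1.3) to (5.7, 2.8), a distance of √(0.2² + 1.5²) ≈ 1.5.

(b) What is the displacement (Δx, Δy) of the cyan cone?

(2.5, 0.3)

The cyan cone was at about (6.6, 5.8) and moved to about (9.1, 6.1).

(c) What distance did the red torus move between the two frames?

1.3

The red torus was near (10.6, 1.3) before and (9.5, 2.0) after, so it travelled √(1.1² + 0.7²) ≈ 1.3 units.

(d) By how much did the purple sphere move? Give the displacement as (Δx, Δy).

(-2.2, -0.9)

The purple sphere started near (3.0, 2.5) and ended near (0.8, 1.6).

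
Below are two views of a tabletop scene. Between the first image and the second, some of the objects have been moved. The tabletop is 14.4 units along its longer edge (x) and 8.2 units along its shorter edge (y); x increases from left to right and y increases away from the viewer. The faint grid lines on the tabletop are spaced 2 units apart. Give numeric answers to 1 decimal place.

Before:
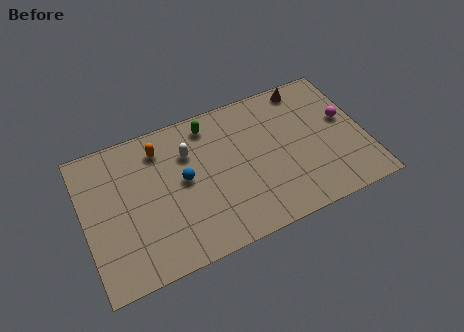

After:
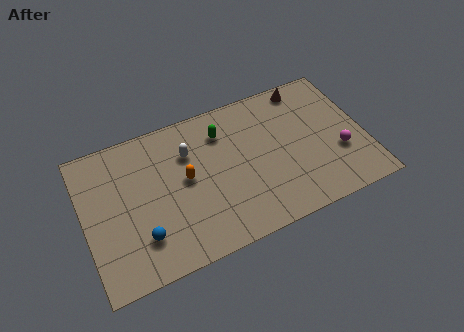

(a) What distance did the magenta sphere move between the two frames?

1.9

From (13.5, 4.7) to (13.0, 2.9), the magenta sphere covered √(0.5² + 1.8²) ≈ 1.9 units.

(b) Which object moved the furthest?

the blue sphere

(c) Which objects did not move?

the white capsule and the brown cone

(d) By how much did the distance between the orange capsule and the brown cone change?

-0.5

The distance was about 7.7 in the first image and 7.2 in the second, so they moved 0.5 units closer together.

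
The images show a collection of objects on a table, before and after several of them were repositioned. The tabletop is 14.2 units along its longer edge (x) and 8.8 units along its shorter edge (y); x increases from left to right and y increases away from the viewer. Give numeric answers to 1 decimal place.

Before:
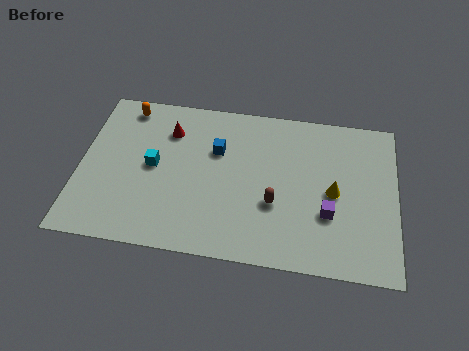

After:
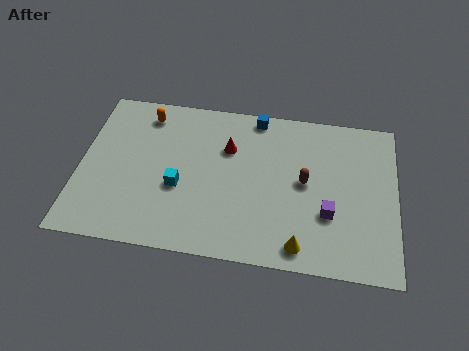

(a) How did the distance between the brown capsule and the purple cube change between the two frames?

-0.5

The distance was about 2.4 in the first image and 1.9 in the second, so they moved 0.5 units closer together.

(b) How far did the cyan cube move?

1.6

From (3.3, 4.5) to (4.5, 3.5), the cyan cube covered √(1.2² + 1.0²) ≈ 1.6 units.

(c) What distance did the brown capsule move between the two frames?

1.9

The brown capsule was near (8.8, 3.2) before and (10.1, 4.6) after, so it travelled √(1.3² + 1.4²) ≈ 1.9 units.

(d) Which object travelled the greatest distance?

the yellow cone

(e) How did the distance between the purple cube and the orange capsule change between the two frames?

-0.9

Before: roughly 10.4 units apart; after: 9.5. That's 0.9 units closer together.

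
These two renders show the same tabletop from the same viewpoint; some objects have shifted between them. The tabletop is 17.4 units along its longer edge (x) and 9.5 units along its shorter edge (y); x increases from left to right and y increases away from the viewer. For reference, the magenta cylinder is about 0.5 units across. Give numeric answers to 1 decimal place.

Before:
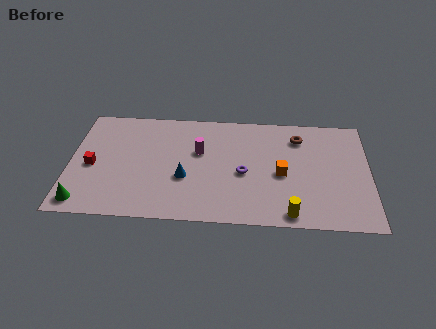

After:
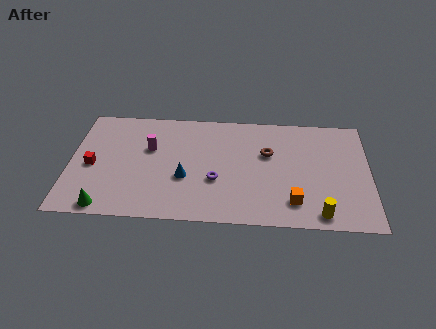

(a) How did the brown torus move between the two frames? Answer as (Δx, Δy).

(-1.8, -1.5)

From the two frames, the brown torus sits at roughly (13.3, 7.5) before and (11.5, 6.0) after.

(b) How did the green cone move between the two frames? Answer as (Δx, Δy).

(1.3, -0.3)

The green cone was at about (0.9, 1.2) and moved to about (2.2, 0.9).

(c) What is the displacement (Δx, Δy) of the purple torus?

(-1.6, -0.7)

From the two frames, the purple torus sits at roughly (10.1, 4.2) before and (8.5, 3.5) after.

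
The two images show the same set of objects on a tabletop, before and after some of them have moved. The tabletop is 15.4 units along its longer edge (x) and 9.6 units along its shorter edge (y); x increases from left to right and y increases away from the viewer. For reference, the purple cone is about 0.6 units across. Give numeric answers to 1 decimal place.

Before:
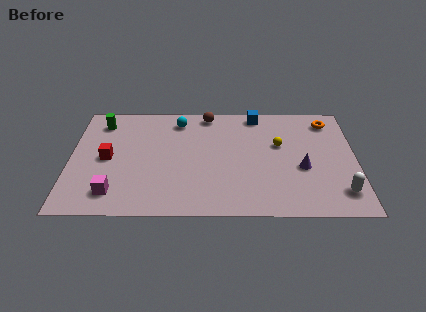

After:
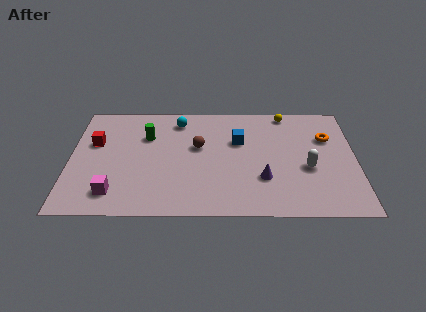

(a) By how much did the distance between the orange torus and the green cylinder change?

-2.6

The distance was about 12.4 in the first image and 9.8 in the second, so they moved 2.6 units closer together.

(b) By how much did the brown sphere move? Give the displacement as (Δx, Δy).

(-0.5, -2.9)

From the two frames, the brown sphere sits at roughly (7.4, 8.6) before and (6.9, 5.7) after.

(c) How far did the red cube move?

1.5

From (2.0, 4.7) to (1.3, 6.0), the red cube covered √(0.7² + 1.3²) ≈ 1.5 units.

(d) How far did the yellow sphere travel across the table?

2.8

The yellow sphere moved from about (11.3, 5.9) to (11.7, 8.7), a distance of √(0.4² + 2.8²) ≈ 2.8.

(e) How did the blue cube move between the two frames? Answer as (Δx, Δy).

(-1.0, -2.4)

The blue cube was at about (10.1, 8.6) and moved to about (9.1, 6.2).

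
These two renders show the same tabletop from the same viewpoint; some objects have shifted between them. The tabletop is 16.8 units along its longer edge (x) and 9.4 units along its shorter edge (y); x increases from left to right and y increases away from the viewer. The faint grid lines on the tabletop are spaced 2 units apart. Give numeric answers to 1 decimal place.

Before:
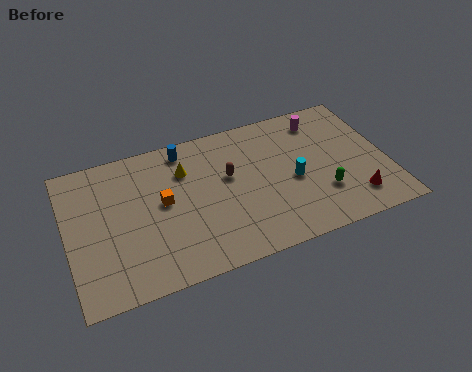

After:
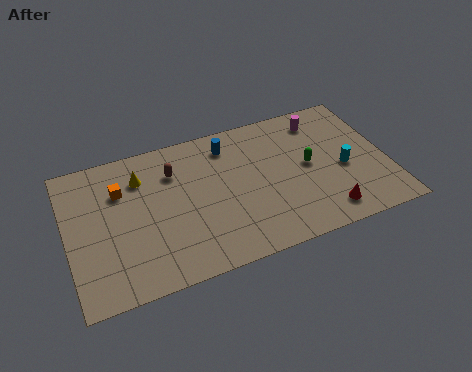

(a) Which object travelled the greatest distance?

the brown capsule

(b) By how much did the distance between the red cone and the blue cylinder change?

-2.8

The distance was about 10.5 in the first image and 7.7 in the second, so they moved 2.8 units closer together.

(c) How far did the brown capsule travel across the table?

3.1

From (8.5, 5.6) to (5.7, 6.9), the brown capsule covered √(2.8² + 1.3²) ≈ 3.1 units.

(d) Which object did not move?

the magenta cylinder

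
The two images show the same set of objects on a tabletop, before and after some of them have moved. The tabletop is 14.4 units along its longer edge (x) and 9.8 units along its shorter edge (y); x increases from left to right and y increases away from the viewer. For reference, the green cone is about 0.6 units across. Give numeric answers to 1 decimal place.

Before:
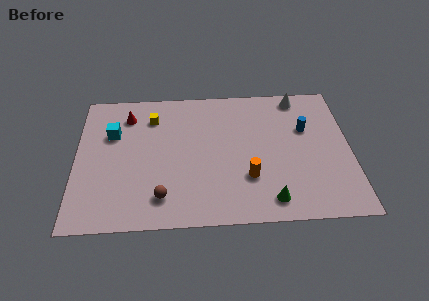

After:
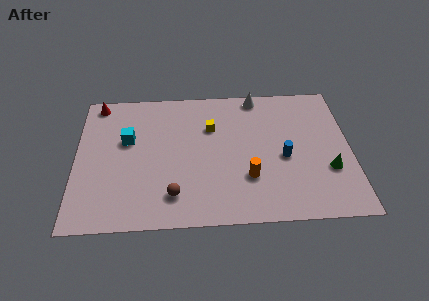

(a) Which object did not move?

the orange cylinder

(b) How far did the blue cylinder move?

2.3

The blue cylinder moved from about (12.1, 6.3) to (10.9, 4.3), a distance of √(1.2² + 2.0²) ≈ 2.3.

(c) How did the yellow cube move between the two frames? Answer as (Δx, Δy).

(3.1, -0.9)

The yellow cube was at about (4.0, 7.6) and moved to about (7.1, 6.7).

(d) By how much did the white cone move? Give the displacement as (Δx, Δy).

(-2.2, 0.2)

The white cone was at about (11.8, 8.7) and moved to about (9.6, 8.9).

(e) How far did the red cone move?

1.9

From (2.7, 7.8) to (1.1, 8.8), the red cone covered √(1.6² + 1.0²) ≈ 1.9 units.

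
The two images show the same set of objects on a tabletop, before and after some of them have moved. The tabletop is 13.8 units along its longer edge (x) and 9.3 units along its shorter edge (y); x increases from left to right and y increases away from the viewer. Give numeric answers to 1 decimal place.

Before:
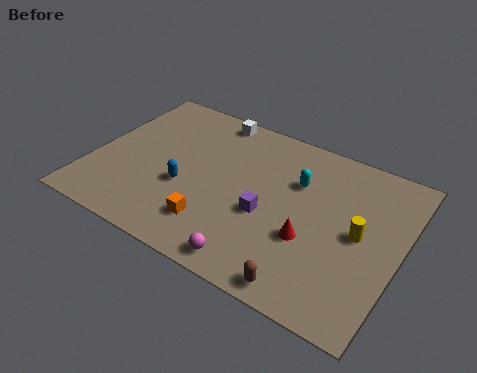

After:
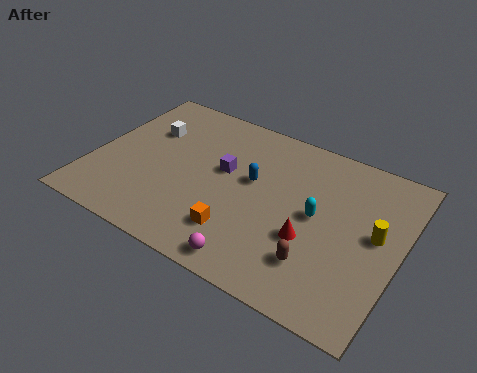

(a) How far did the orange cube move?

1.1

From (5.9, 2.1) to (7.0, 2.2), the orange cube covered √(1.1² + 0.1²) ≈ 1.1 units.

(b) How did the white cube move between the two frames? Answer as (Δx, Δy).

(-2.6, -2.1)

The white cube was at about (4.7, 8.4) and moved to about (2.1, 6.3).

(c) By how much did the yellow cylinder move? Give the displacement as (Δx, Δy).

(0.7, 0.3)

From the two frames, the yellow cylinder sits at roughly (12.0, 4.7) before and (12.7, 5.0) after.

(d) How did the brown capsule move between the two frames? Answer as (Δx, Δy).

(0.3, 1.4)

The brown capsule was at about (10.2, 0.9) and moved to about (10.5, 2.3).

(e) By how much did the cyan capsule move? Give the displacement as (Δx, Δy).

(1.1, -1.5)

The cyan capsule started near (9.0, 6.3) and ended near (10.1, 4.8).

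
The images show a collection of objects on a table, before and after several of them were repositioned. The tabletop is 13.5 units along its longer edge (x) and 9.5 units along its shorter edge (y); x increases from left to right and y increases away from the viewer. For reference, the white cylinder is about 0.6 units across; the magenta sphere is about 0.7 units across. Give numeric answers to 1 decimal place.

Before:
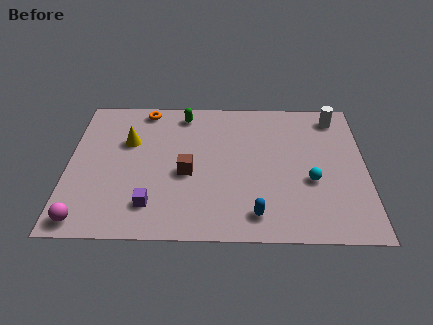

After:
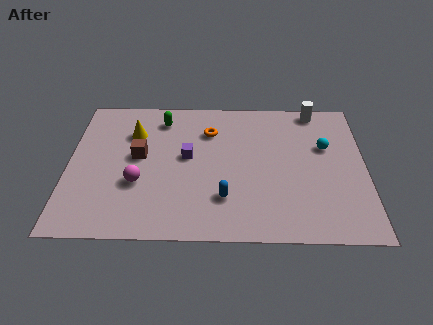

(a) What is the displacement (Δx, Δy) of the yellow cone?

(0.2, 0.6)

From the two frames, the yellow cone sits at roughly (2.7, 6.2) before and (2.9, 6.8) after.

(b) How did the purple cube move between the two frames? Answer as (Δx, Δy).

(1.6, 3.2)

The purple cube started near (3.8, 2.0) and ended near (5.4, 5.2).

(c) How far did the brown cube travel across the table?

2.5

The brown cube moved from about (5.4, 4.1) to (3.2, 5.2), a distance of √(2.2² + 1.1²) ≈ 2.5.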